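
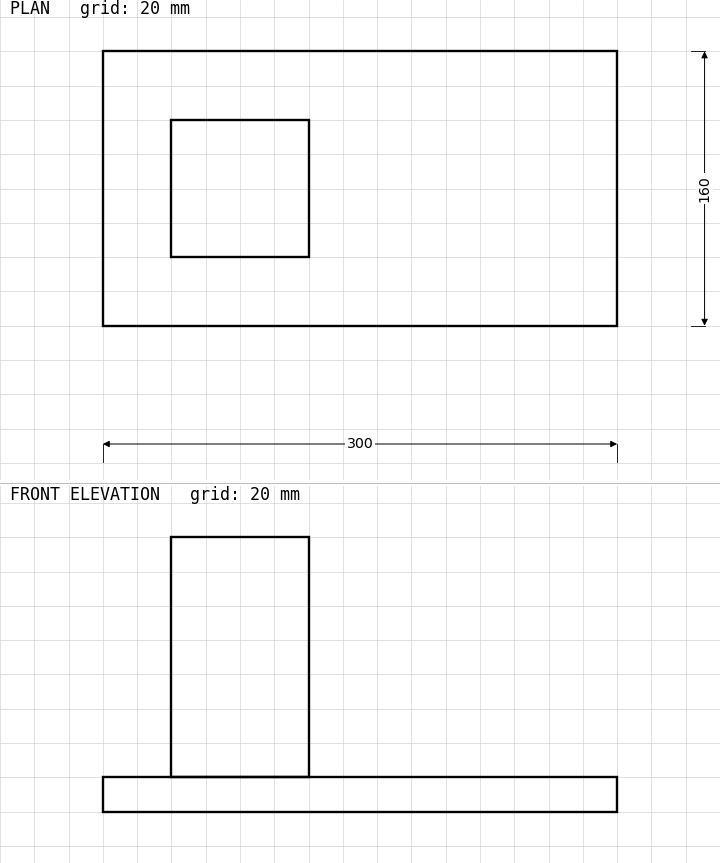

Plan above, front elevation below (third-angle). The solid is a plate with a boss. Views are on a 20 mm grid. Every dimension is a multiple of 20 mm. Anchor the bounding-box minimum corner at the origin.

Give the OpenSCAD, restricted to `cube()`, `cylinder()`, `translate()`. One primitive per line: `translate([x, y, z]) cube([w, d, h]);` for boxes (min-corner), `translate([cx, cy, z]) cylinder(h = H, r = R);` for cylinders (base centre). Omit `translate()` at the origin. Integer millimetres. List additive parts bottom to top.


cube([300, 160, 20]);
translate([40, 40, 20]) cube([80, 80, 140]);


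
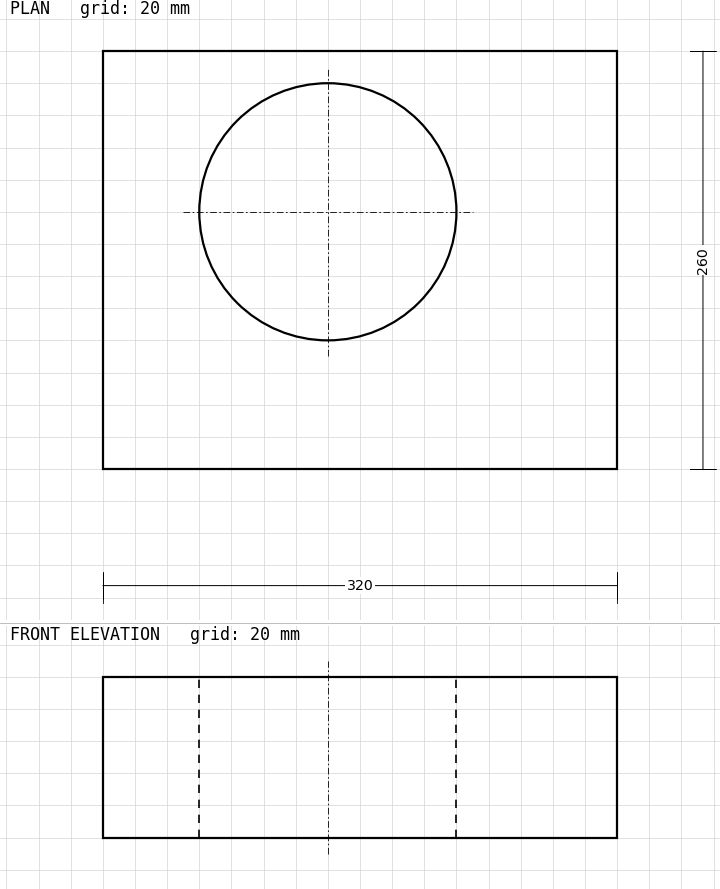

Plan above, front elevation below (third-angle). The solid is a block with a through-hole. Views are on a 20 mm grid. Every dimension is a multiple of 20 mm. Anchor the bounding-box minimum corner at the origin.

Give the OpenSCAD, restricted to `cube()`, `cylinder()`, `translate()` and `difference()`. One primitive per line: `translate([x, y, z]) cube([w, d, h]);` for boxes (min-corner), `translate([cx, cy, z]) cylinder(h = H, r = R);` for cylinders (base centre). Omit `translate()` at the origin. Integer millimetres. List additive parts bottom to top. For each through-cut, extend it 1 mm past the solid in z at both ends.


difference() {
  cube([320, 260, 100]);
  translate([140, 160, -1]) cylinder(h = 102, r = 80);
}


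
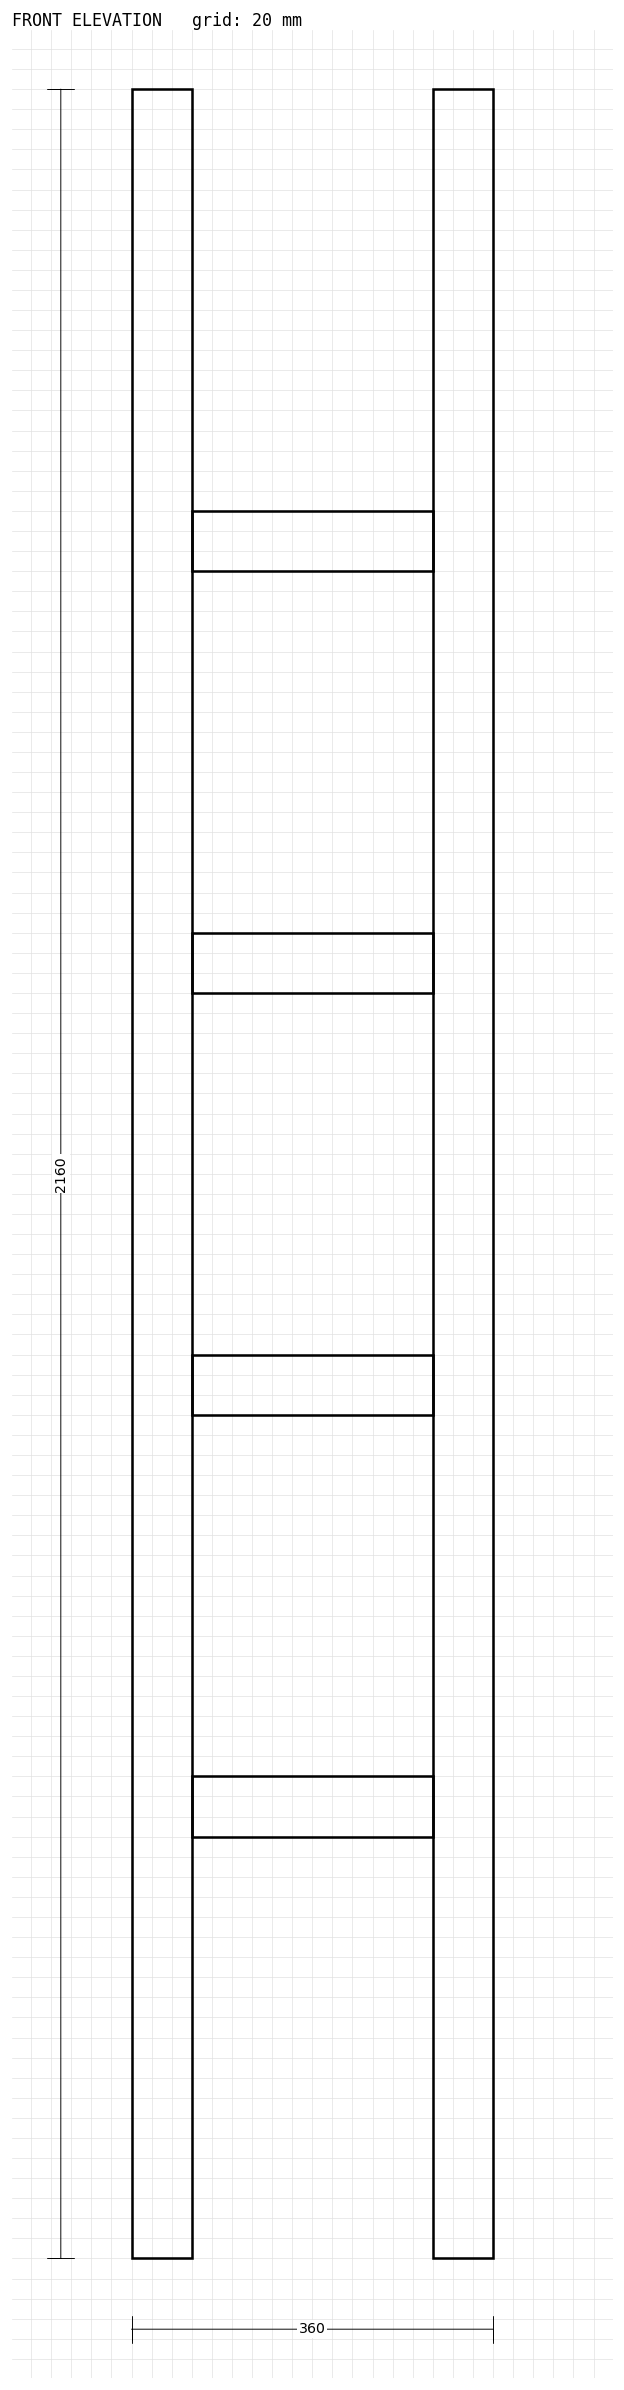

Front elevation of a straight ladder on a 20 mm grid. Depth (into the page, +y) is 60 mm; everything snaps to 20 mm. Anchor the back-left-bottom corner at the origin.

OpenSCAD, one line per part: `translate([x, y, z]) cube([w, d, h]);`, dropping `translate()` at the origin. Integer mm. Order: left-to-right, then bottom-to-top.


cube([60, 60, 2160]);
translate([60, 0, 420]) cube([240, 60, 60]);
translate([60, 0, 840]) cube([240, 60, 60]);
translate([60, 0, 1260]) cube([240, 60, 60]);
translate([60, 0, 1680]) cube([240, 60, 60]);
translate([300, 0, 0]) cube([60, 60, 2160]);


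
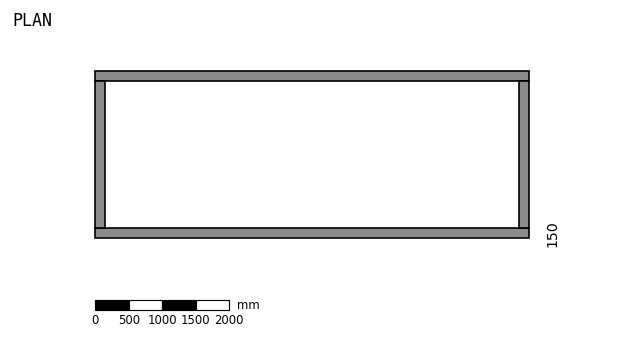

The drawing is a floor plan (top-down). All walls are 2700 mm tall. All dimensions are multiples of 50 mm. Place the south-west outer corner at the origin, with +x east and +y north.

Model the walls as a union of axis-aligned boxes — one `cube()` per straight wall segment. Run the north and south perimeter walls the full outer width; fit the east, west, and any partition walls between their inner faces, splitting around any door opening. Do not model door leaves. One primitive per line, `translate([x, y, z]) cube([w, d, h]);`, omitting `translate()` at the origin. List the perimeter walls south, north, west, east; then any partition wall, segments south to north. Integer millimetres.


cube([6500, 150, 2700]);
translate([0, 2350, 0]) cube([6500, 150, 2700]);
translate([0, 150, 0]) cube([150, 2200, 2700]);
translate([6350, 150, 0]) cube([150, 2200, 2700]);


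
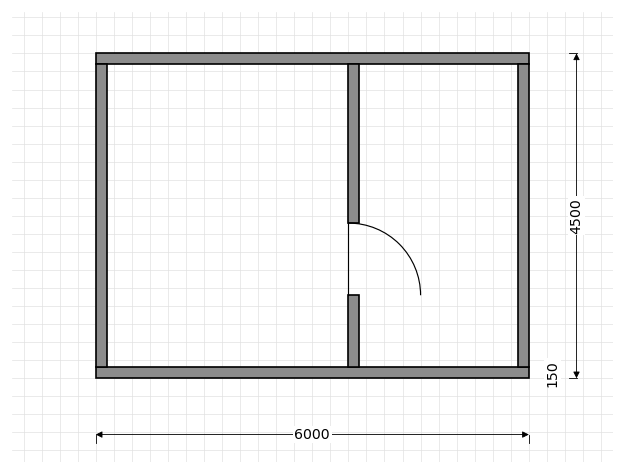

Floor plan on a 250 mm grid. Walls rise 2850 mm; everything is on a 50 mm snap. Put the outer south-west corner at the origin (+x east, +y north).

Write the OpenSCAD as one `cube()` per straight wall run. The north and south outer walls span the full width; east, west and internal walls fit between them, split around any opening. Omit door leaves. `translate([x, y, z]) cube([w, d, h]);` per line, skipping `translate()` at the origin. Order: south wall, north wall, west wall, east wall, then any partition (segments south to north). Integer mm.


cube([6000, 150, 2850]);
translate([0, 4350, 0]) cube([6000, 150, 2850]);
translate([0, 150, 0]) cube([150, 4200, 2850]);
translate([5850, 150, 0]) cube([150, 4200, 2850]);
translate([3500, 150, 0]) cube([150, 1000, 2850]);
translate([3500, 2150, 0]) cube([150, 2200, 2850]);


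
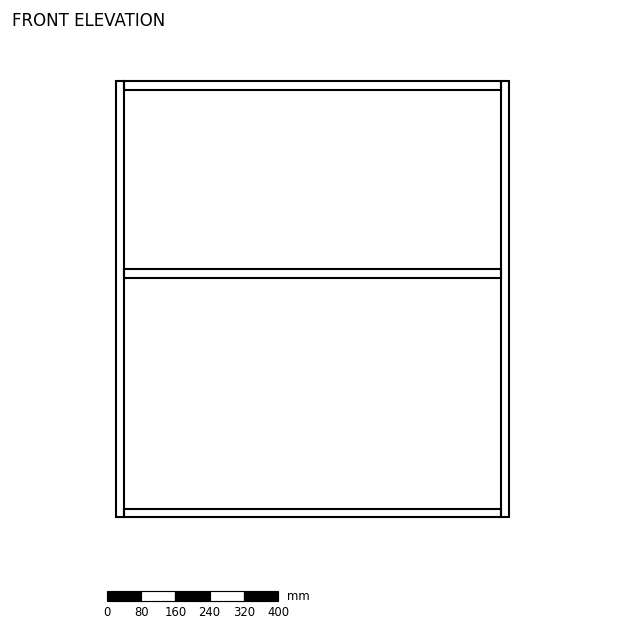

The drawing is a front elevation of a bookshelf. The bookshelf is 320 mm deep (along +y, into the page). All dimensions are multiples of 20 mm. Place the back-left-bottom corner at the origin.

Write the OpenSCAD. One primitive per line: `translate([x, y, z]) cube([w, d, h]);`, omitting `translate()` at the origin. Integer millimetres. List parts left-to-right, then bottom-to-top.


cube([20, 320, 1020]);
translate([20, 0, 0]) cube([880, 320, 20]);
translate([20, 0, 560]) cube([880, 320, 20]);
translate([20, 0, 1000]) cube([880, 320, 20]);
translate([900, 0, 0]) cube([20, 320, 1020]);


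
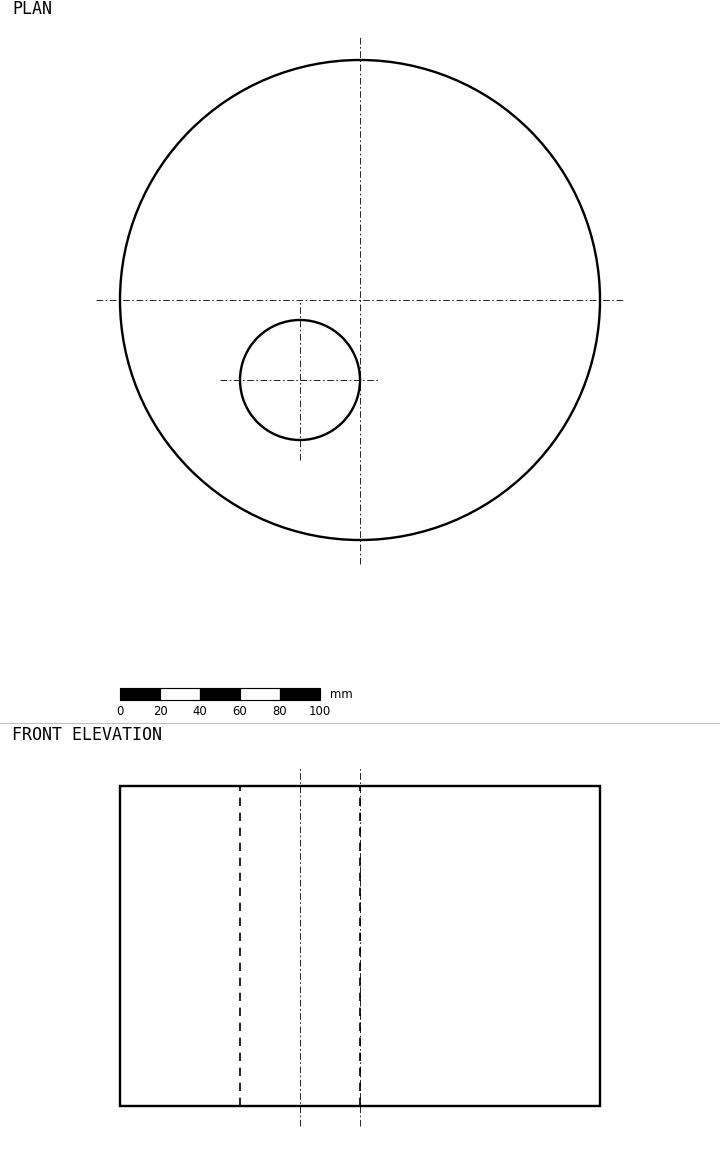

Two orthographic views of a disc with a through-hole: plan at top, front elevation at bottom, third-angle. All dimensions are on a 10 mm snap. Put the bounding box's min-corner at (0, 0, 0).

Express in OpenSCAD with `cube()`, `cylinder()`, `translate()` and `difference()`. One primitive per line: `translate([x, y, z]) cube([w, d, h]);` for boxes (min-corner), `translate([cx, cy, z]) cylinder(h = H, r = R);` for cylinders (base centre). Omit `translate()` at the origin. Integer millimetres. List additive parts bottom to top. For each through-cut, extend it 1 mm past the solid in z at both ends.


difference() {
  translate([120, 120, 0]) cylinder(h = 160, r = 120);
  translate([90, 80, -1]) cylinder(h = 162, r = 30);
}


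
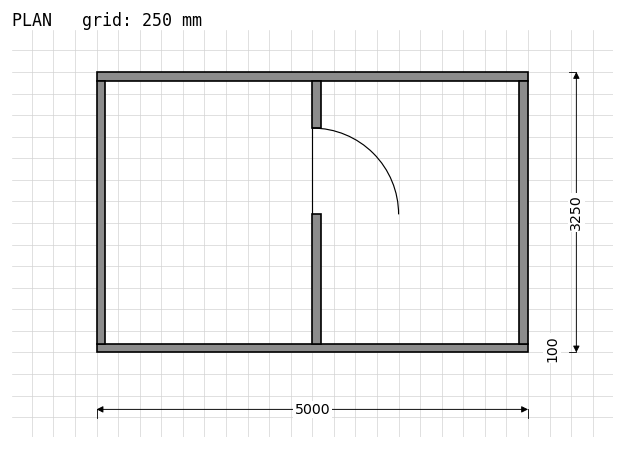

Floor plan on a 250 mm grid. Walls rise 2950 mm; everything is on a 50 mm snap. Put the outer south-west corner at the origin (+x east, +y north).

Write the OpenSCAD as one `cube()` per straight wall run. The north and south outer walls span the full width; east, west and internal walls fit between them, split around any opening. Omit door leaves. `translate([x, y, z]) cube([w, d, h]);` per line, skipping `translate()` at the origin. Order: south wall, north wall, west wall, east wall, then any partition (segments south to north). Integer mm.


cube([5000, 100, 2950]);
translate([0, 3150, 0]) cube([5000, 100, 2950]);
translate([0, 100, 0]) cube([100, 3050, 2950]);
translate([4900, 100, 0]) cube([100, 3050, 2950]);
translate([2500, 100, 0]) cube([100, 1500, 2950]);
translate([2500, 2600, 0]) cube([100, 550, 2950]);


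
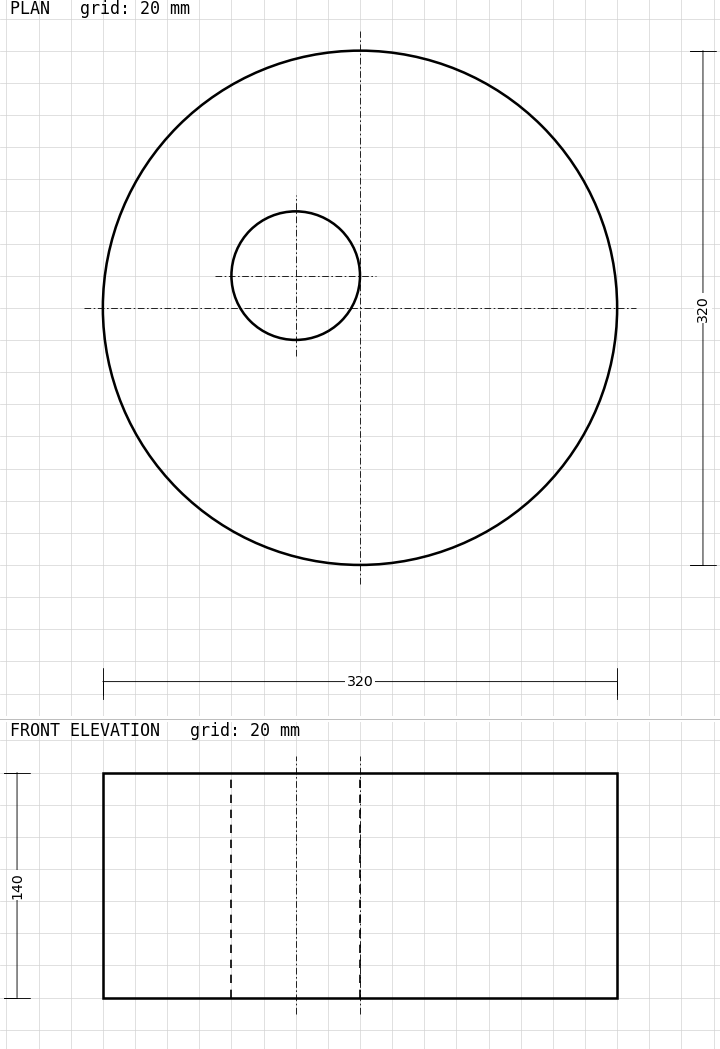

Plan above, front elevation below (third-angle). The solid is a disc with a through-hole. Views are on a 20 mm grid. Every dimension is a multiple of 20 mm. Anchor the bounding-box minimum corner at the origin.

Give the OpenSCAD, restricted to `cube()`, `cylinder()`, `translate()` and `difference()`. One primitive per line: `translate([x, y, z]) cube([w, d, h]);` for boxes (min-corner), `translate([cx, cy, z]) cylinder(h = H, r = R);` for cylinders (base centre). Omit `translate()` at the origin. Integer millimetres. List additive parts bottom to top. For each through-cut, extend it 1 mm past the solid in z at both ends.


difference() {
  translate([160, 160, 0]) cylinder(h = 140, r = 160);
  translate([120, 180, -1]) cylinder(h = 142, r = 40);
}


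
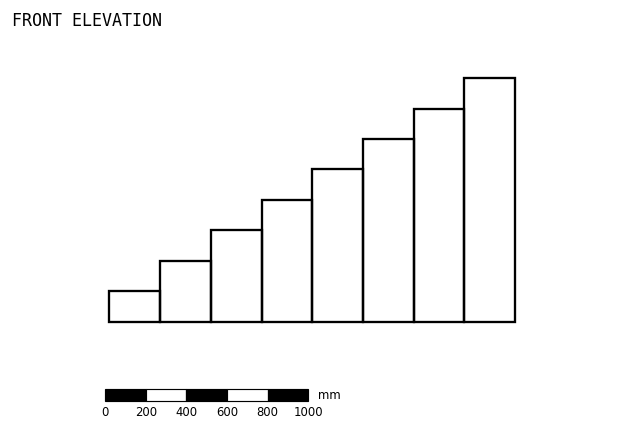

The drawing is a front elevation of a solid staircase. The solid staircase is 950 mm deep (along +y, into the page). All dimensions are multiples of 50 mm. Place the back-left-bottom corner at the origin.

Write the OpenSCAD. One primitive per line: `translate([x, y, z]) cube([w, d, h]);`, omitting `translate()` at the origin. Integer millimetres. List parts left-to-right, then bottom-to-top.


cube([250, 950, 150]);
translate([250, 0, 0]) cube([250, 950, 300]);
translate([500, 0, 0]) cube([250, 950, 450]);
translate([750, 0, 0]) cube([250, 950, 600]);
translate([1000, 0, 0]) cube([250, 950, 750]);
translate([1250, 0, 0]) cube([250, 950, 900]);
translate([1500, 0, 0]) cube([250, 950, 1050]);
translate([1750, 0, 0]) cube([250, 950, 1200]);


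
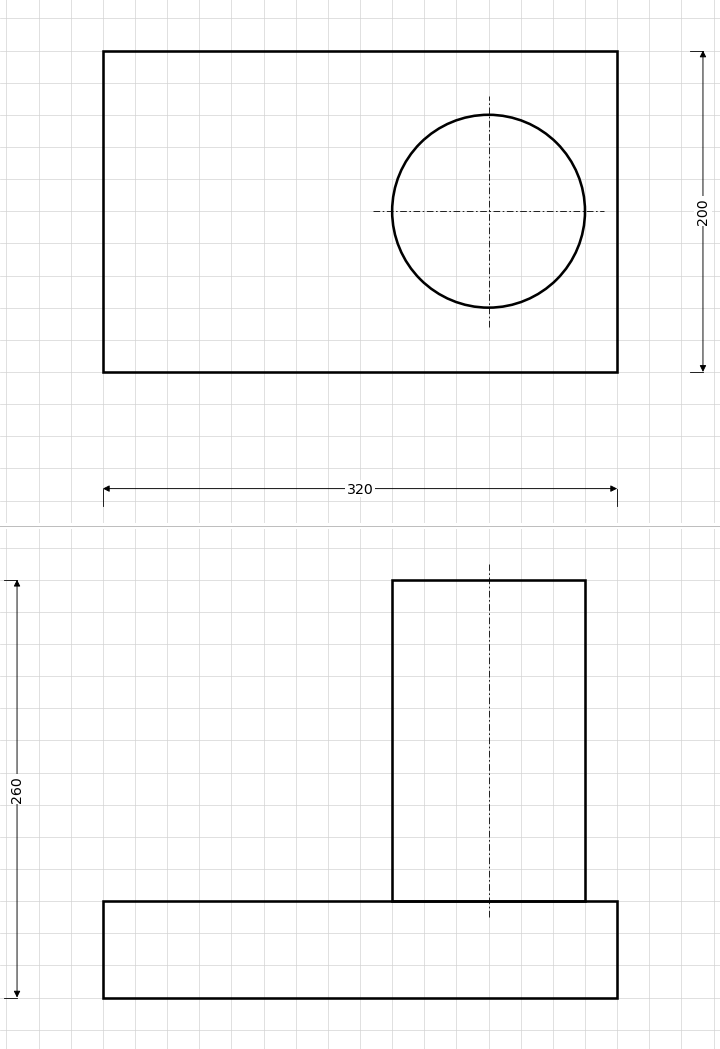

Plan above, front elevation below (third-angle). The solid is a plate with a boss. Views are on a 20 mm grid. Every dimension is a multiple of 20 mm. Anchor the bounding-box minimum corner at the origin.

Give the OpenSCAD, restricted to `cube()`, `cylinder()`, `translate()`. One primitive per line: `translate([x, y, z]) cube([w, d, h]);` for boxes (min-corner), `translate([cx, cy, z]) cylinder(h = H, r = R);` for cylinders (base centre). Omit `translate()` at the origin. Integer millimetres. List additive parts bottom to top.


cube([320, 200, 60]);
translate([240, 100, 60]) cylinder(h = 200, r = 60);


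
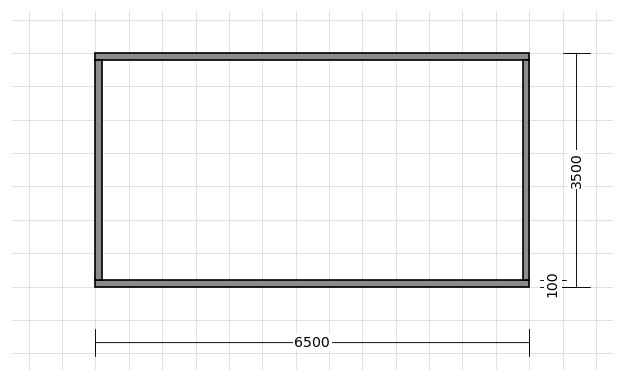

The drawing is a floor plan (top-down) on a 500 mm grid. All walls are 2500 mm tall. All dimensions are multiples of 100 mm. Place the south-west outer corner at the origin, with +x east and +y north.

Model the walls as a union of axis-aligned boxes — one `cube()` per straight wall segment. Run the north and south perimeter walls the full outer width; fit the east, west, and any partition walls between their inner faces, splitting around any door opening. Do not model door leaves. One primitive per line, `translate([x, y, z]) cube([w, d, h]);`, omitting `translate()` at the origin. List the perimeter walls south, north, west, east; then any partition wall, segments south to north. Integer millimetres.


cube([6500, 100, 2500]);
translate([0, 3400, 0]) cube([6500, 100, 2500]);
translate([0, 100, 0]) cube([100, 3300, 2500]);
translate([6400, 100, 0]) cube([100, 3300, 2500]);


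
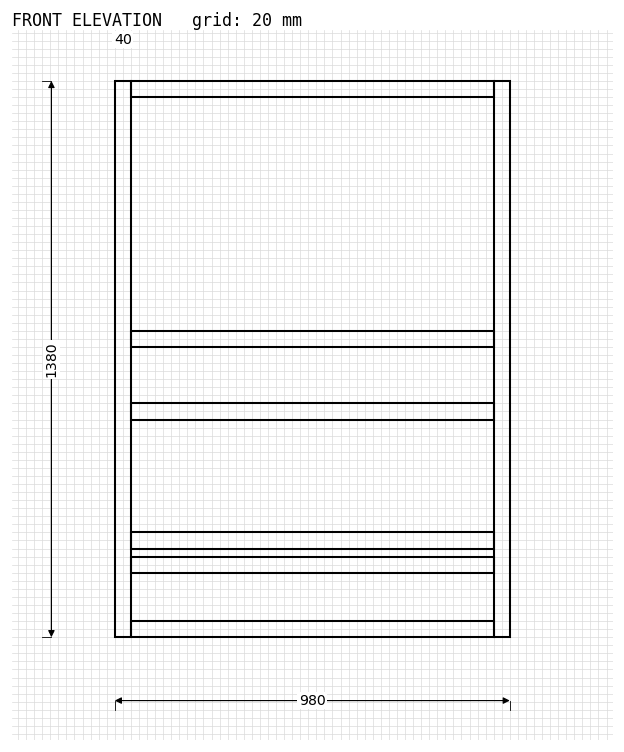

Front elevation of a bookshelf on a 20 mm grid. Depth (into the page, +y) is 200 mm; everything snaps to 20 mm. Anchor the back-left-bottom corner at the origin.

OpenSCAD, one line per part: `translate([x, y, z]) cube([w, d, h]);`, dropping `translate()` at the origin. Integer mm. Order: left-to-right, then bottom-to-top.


cube([40, 200, 1380]);
translate([40, 0, 0]) cube([900, 200, 40]);
translate([40, 0, 160]) cube([900, 200, 40]);
translate([40, 0, 220]) cube([900, 200, 40]);
translate([40, 0, 540]) cube([900, 200, 40]);
translate([40, 0, 720]) cube([900, 200, 40]);
translate([40, 0, 1340]) cube([900, 200, 40]);
translate([940, 0, 0]) cube([40, 200, 1380]);


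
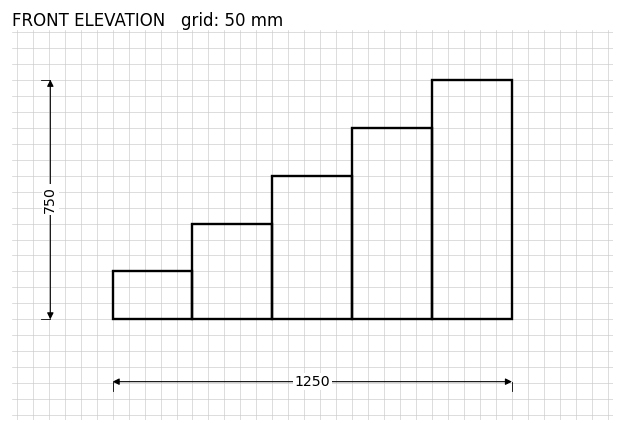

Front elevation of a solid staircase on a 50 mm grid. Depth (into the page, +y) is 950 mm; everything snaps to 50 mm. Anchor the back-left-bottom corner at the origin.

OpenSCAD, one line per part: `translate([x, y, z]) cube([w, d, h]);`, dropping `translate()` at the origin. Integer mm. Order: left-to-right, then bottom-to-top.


cube([250, 950, 150]);
translate([250, 0, 0]) cube([250, 950, 300]);
translate([500, 0, 0]) cube([250, 950, 450]);
translate([750, 0, 0]) cube([250, 950, 600]);
translate([1000, 0, 0]) cube([250, 950, 750]);


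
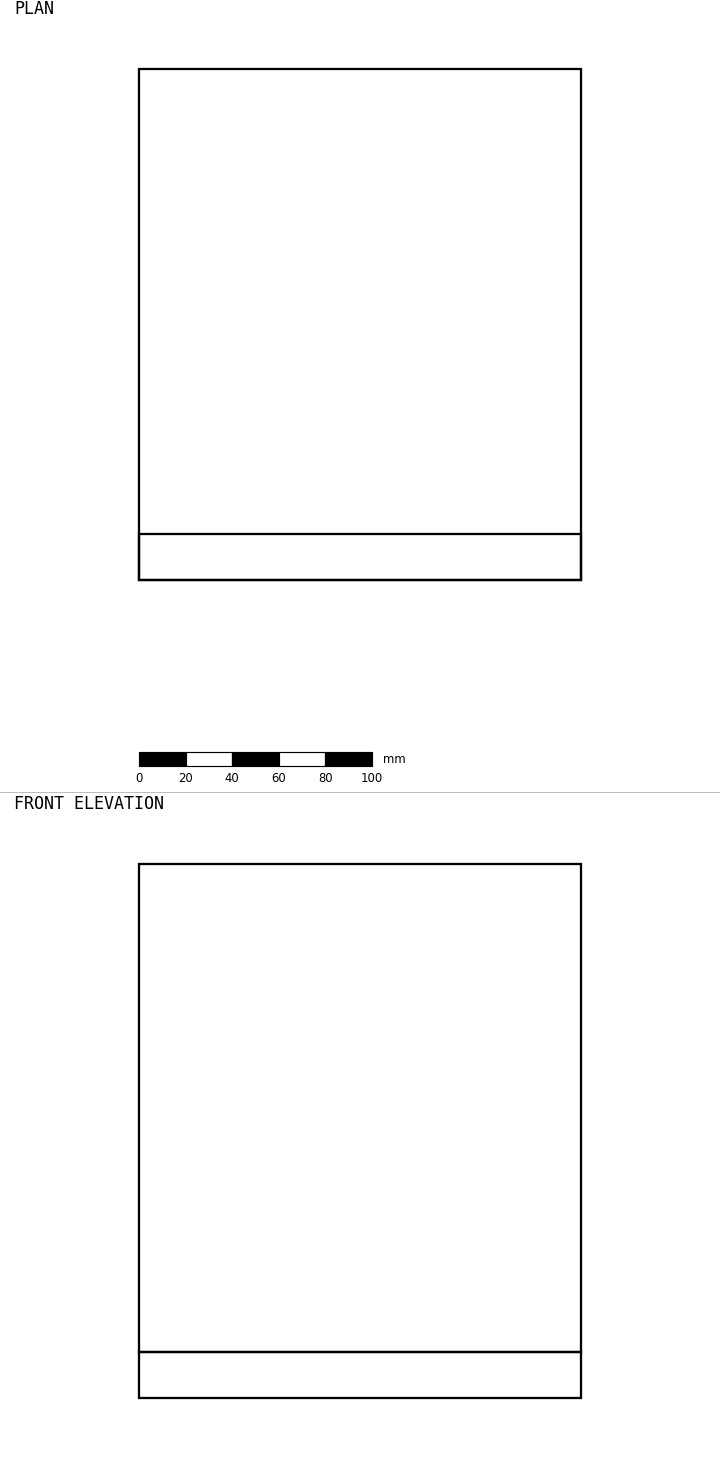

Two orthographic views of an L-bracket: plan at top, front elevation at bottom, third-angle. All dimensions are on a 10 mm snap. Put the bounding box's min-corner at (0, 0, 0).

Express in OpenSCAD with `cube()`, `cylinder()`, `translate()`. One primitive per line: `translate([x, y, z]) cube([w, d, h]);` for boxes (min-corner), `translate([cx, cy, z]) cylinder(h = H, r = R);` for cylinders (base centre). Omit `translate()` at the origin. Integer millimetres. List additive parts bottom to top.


cube([190, 220, 20]);
translate([0, 0, 20]) cube([190, 20, 210]);


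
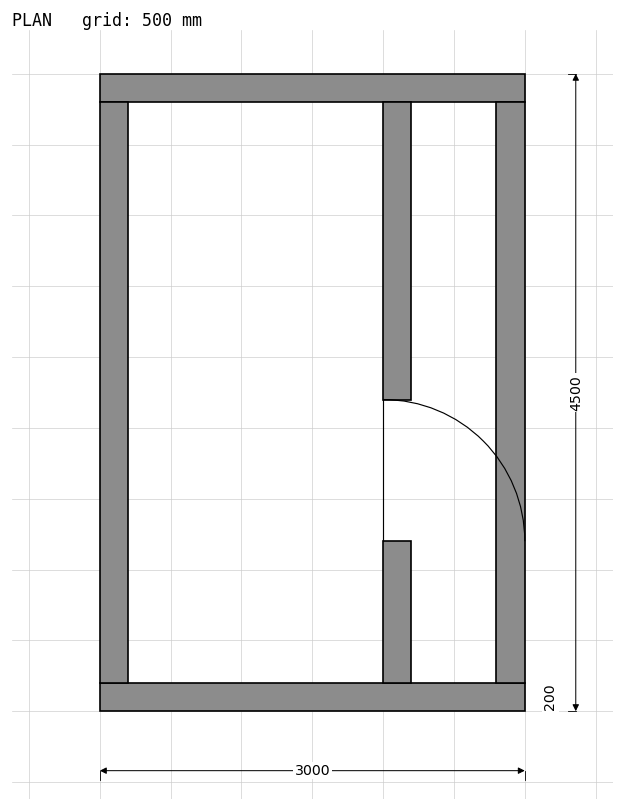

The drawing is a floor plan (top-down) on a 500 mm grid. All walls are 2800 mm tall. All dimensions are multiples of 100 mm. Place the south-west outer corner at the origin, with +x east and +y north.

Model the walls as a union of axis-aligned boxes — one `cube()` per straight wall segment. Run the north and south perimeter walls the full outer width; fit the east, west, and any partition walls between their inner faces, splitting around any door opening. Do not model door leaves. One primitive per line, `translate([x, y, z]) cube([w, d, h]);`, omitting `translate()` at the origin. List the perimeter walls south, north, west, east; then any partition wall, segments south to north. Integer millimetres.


cube([3000, 200, 2800]);
translate([0, 4300, 0]) cube([3000, 200, 2800]);
translate([0, 200, 0]) cube([200, 4100, 2800]);
translate([2800, 200, 0]) cube([200, 4100, 2800]);
translate([2000, 200, 0]) cube([200, 1000, 2800]);
translate([2000, 2200, 0]) cube([200, 2100, 2800]);


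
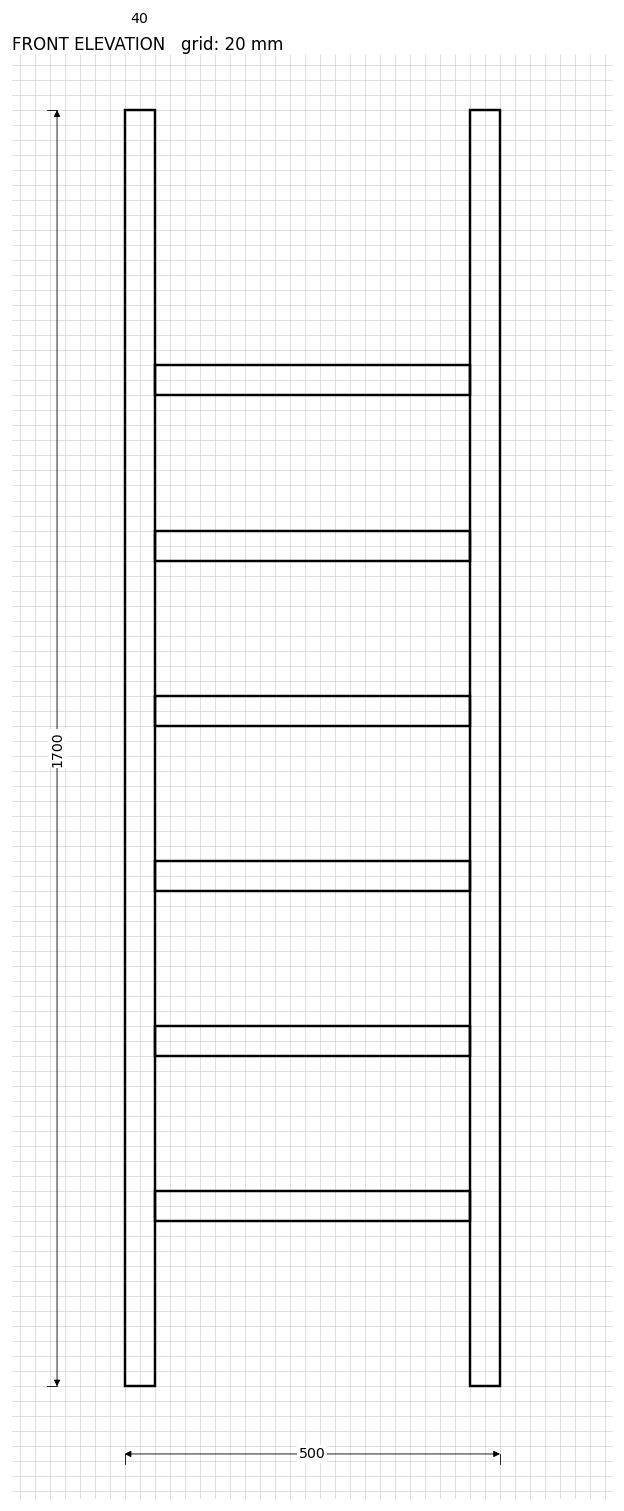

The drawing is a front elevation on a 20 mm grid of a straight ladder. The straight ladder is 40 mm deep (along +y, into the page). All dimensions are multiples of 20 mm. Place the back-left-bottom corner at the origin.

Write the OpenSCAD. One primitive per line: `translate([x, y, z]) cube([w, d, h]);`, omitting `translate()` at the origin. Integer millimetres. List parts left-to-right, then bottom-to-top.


cube([40, 40, 1700]);
translate([40, 0, 220]) cube([420, 40, 40]);
translate([40, 0, 440]) cube([420, 40, 40]);
translate([40, 0, 660]) cube([420, 40, 40]);
translate([40, 0, 880]) cube([420, 40, 40]);
translate([40, 0, 1100]) cube([420, 40, 40]);
translate([40, 0, 1320]) cube([420, 40, 40]);
translate([460, 0, 0]) cube([40, 40, 1700]);


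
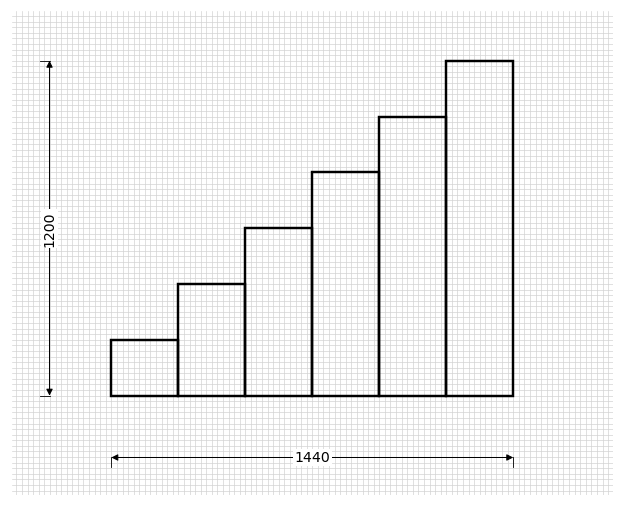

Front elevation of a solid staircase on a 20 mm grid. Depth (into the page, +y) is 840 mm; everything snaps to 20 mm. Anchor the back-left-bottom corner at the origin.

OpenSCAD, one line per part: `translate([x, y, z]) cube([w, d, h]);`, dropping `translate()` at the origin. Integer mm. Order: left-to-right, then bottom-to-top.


cube([240, 840, 200]);
translate([240, 0, 0]) cube([240, 840, 400]);
translate([480, 0, 0]) cube([240, 840, 600]);
translate([720, 0, 0]) cube([240, 840, 800]);
translate([960, 0, 0]) cube([240, 840, 1000]);
translate([1200, 0, 0]) cube([240, 840, 1200]);


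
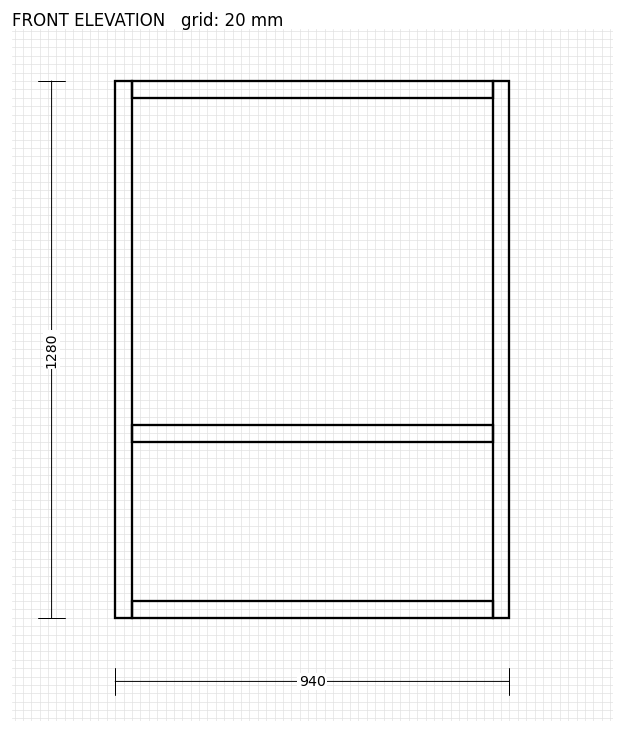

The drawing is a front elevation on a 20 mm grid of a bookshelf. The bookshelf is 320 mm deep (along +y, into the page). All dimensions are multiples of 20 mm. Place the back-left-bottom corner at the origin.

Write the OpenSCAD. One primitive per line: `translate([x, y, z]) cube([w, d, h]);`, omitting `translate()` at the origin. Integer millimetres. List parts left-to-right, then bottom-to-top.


cube([40, 320, 1280]);
translate([40, 0, 0]) cube([860, 320, 40]);
translate([40, 0, 420]) cube([860, 320, 40]);
translate([40, 0, 1240]) cube([860, 320, 40]);
translate([900, 0, 0]) cube([40, 320, 1280]);


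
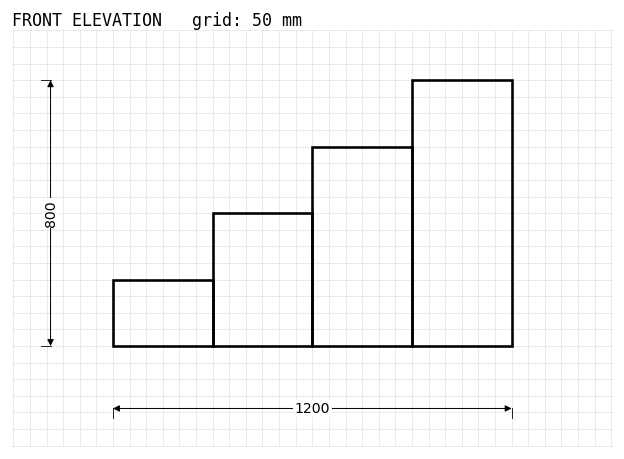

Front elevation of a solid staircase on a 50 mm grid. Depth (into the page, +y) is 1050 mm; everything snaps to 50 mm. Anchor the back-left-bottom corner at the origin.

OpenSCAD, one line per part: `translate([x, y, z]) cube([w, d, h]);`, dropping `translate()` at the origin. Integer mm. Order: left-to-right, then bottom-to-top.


cube([300, 1050, 200]);
translate([300, 0, 0]) cube([300, 1050, 400]);
translate([600, 0, 0]) cube([300, 1050, 600]);
translate([900, 0, 0]) cube([300, 1050, 800]);


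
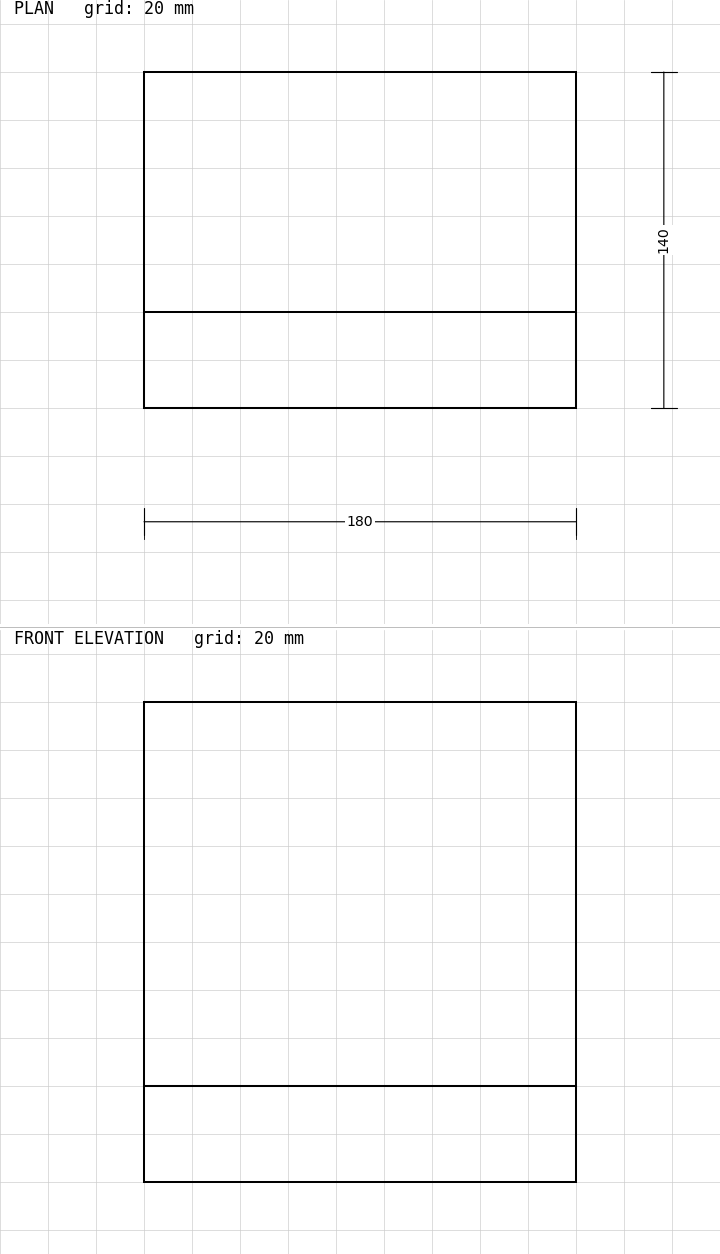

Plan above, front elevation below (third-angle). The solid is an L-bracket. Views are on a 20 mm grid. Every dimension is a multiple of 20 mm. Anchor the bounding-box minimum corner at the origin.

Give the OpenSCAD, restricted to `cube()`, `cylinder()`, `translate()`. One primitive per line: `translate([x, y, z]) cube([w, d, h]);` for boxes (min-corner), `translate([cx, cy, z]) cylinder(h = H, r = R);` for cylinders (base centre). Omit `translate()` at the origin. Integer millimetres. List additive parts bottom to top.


cube([180, 140, 40]);
translate([0, 0, 40]) cube([180, 40, 160]);


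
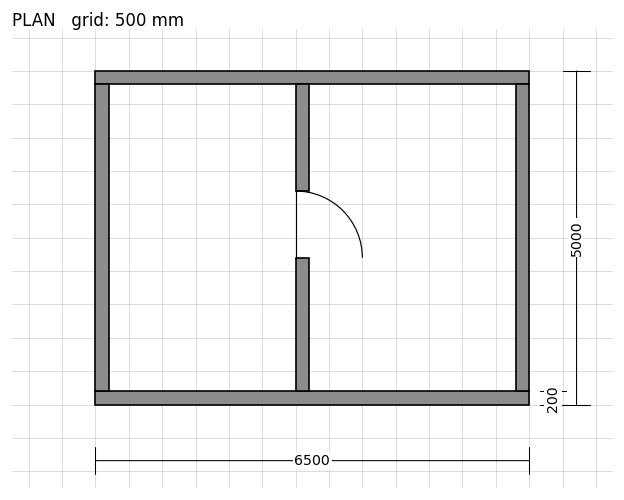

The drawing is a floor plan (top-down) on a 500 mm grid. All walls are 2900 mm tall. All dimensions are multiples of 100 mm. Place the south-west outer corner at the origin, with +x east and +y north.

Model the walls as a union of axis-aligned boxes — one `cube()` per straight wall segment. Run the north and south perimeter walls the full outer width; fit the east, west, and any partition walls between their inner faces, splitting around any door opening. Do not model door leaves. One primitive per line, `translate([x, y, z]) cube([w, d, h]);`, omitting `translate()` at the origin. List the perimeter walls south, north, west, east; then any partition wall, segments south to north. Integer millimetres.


cube([6500, 200, 2900]);
translate([0, 4800, 0]) cube([6500, 200, 2900]);
translate([0, 200, 0]) cube([200, 4600, 2900]);
translate([6300, 200, 0]) cube([200, 4600, 2900]);
translate([3000, 200, 0]) cube([200, 2000, 2900]);
translate([3000, 3200, 0]) cube([200, 1600, 2900]);


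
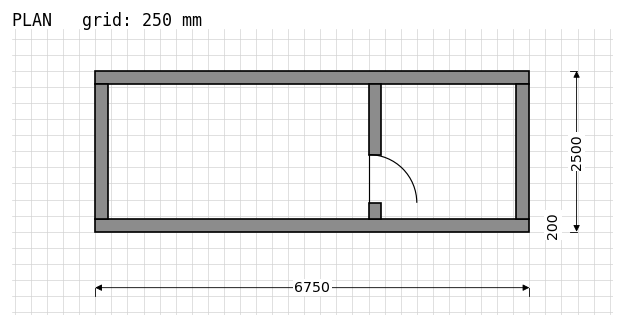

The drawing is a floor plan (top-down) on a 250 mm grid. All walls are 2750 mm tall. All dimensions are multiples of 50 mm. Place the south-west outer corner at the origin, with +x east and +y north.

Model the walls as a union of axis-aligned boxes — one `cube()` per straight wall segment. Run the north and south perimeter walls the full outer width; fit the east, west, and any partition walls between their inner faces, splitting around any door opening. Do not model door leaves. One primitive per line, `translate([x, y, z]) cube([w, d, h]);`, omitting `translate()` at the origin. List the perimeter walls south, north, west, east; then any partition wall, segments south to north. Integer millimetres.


cube([6750, 200, 2750]);
translate([0, 2300, 0]) cube([6750, 200, 2750]);
translate([0, 200, 0]) cube([200, 2100, 2750]);
translate([6550, 200, 0]) cube([200, 2100, 2750]);
translate([4250, 200, 0]) cube([200, 250, 2750]);
translate([4250, 1200, 0]) cube([200, 1100, 2750]);


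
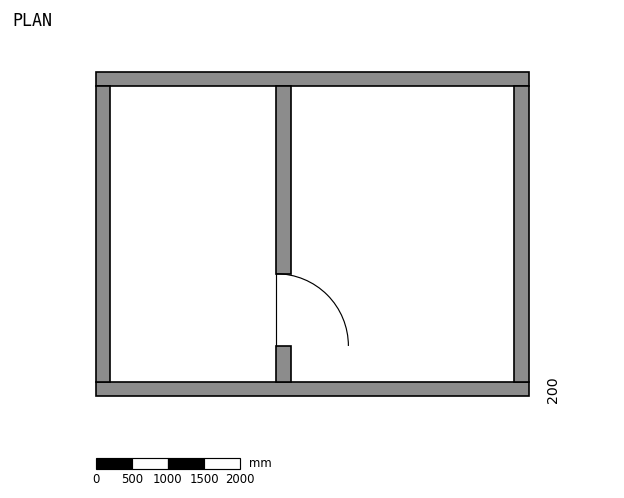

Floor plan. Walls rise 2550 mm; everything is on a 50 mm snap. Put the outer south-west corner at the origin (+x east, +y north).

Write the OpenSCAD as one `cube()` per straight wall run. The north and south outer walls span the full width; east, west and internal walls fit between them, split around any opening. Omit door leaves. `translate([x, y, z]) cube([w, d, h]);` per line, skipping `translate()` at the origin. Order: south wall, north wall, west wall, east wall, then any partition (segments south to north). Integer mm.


cube([6000, 200, 2550]);
translate([0, 4300, 0]) cube([6000, 200, 2550]);
translate([0, 200, 0]) cube([200, 4100, 2550]);
translate([5800, 200, 0]) cube([200, 4100, 2550]);
translate([2500, 200, 0]) cube([200, 500, 2550]);
translate([2500, 1700, 0]) cube([200, 2600, 2550]);


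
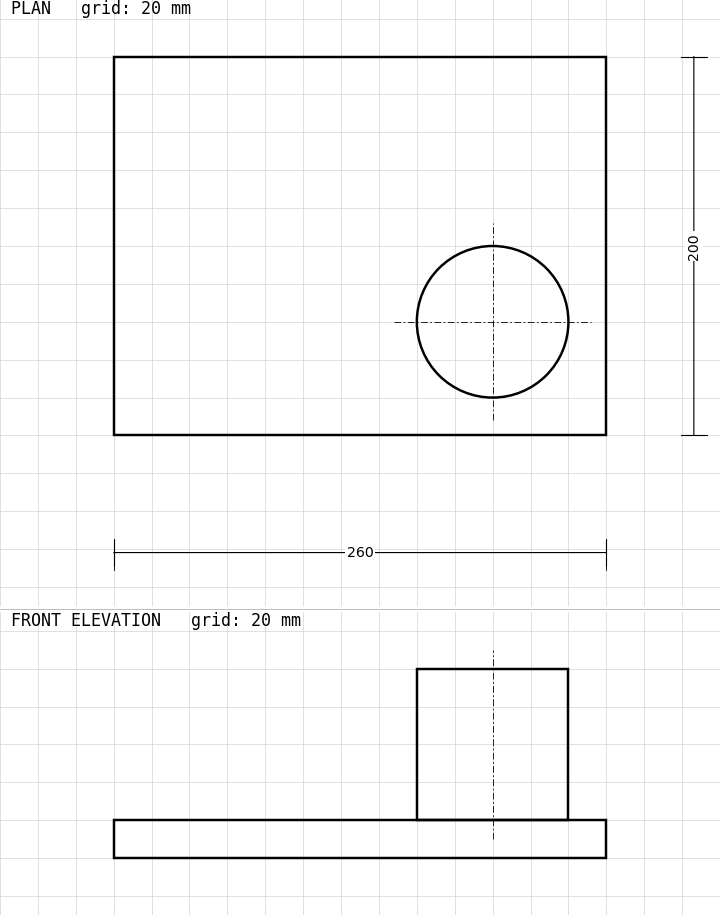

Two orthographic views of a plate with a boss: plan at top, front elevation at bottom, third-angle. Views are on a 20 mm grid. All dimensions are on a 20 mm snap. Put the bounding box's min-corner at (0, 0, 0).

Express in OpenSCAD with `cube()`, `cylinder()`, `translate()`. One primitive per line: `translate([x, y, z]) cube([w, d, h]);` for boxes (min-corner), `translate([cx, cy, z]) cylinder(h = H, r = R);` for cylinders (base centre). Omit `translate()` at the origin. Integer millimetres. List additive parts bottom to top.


cube([260, 200, 20]);
translate([200, 60, 20]) cylinder(h = 80, r = 40);


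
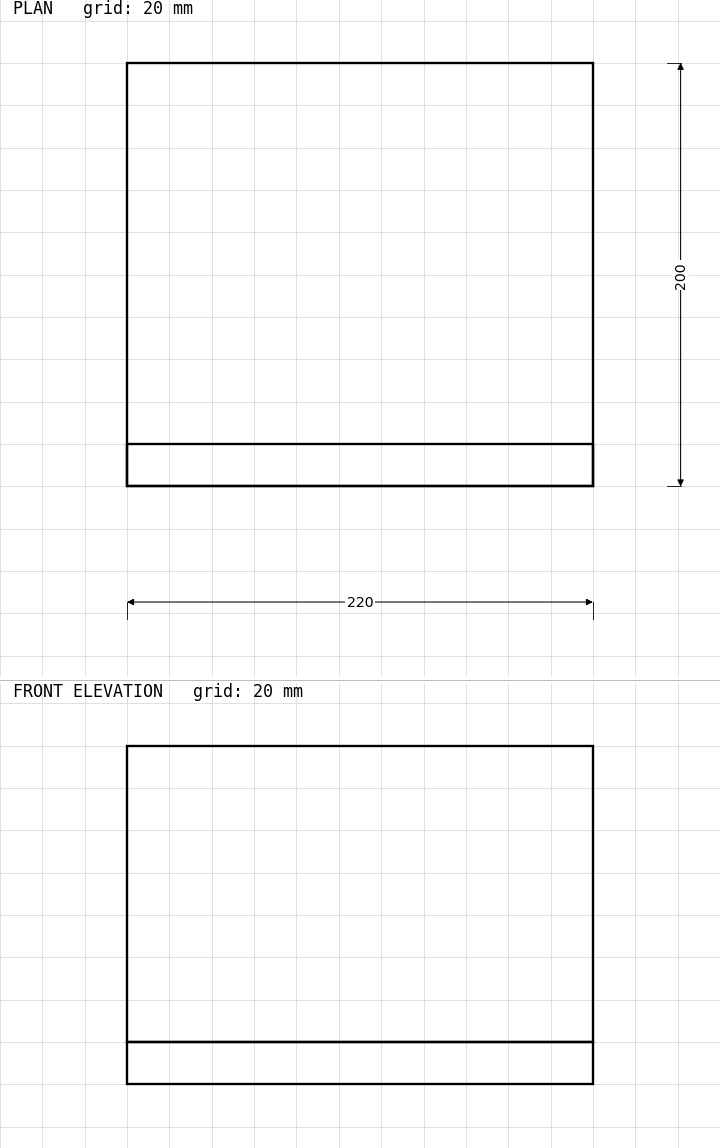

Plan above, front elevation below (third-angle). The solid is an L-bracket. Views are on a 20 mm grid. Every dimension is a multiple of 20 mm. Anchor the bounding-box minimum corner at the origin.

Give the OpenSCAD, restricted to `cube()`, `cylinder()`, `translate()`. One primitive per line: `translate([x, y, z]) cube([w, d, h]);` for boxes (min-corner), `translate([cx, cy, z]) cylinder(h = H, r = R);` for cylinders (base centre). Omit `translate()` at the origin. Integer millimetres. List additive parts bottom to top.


cube([220, 200, 20]);
translate([0, 0, 20]) cube([220, 20, 140]);


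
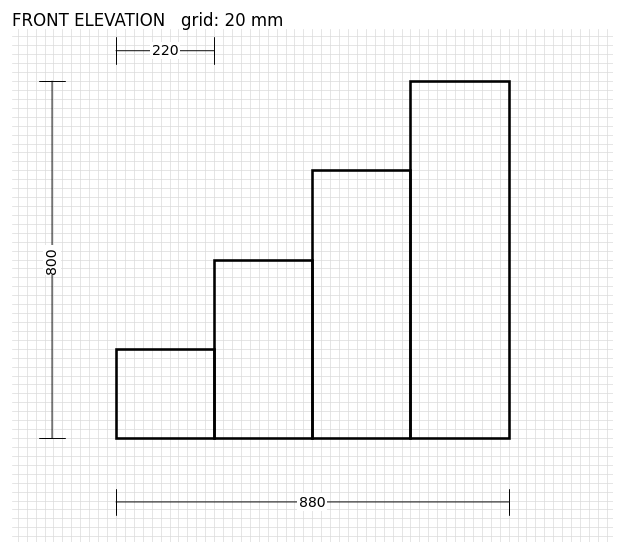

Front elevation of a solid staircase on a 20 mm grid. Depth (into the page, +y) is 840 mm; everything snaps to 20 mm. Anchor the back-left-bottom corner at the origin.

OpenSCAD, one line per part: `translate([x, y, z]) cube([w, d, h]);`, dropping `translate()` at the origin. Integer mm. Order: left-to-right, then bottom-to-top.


cube([220, 840, 200]);
translate([220, 0, 0]) cube([220, 840, 400]);
translate([440, 0, 0]) cube([220, 840, 600]);
translate([660, 0, 0]) cube([220, 840, 800]);


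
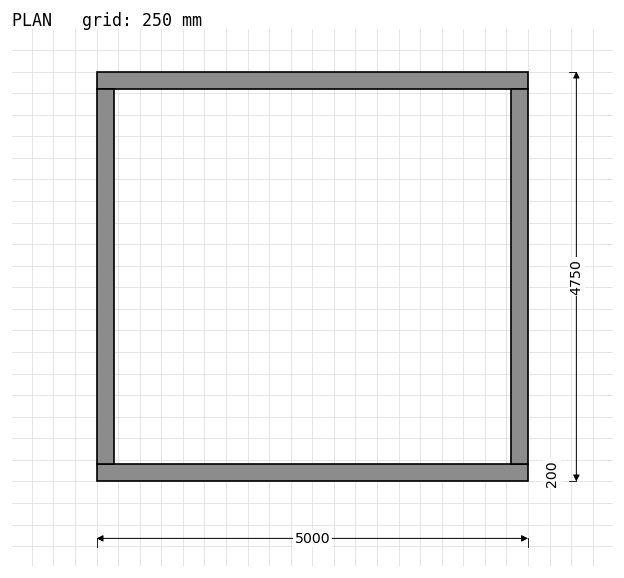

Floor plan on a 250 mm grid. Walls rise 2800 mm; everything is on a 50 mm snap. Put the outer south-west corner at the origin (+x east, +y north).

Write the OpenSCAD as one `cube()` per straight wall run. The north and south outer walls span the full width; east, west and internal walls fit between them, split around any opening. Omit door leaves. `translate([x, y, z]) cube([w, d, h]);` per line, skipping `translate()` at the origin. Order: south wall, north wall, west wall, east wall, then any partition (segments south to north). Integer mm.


cube([5000, 200, 2800]);
translate([0, 4550, 0]) cube([5000, 200, 2800]);
translate([0, 200, 0]) cube([200, 4350, 2800]);
translate([4800, 200, 0]) cube([200, 4350, 2800]);


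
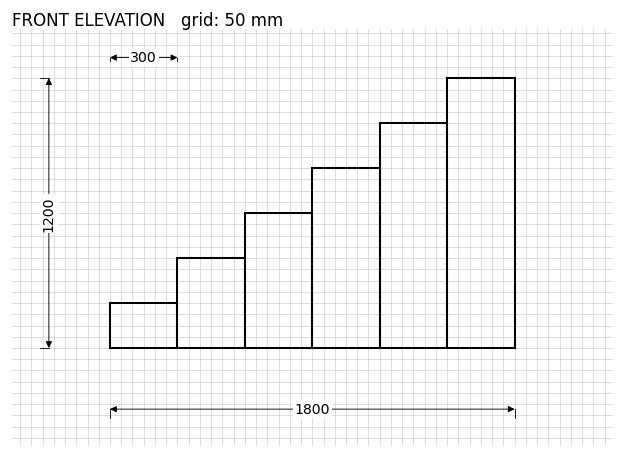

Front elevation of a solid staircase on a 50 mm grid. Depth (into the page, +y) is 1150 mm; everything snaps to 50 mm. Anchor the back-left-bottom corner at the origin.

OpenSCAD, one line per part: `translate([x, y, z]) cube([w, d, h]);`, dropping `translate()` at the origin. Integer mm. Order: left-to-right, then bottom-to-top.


cube([300, 1150, 200]);
translate([300, 0, 0]) cube([300, 1150, 400]);
translate([600, 0, 0]) cube([300, 1150, 600]);
translate([900, 0, 0]) cube([300, 1150, 800]);
translate([1200, 0, 0]) cube([300, 1150, 1000]);
translate([1500, 0, 0]) cube([300, 1150, 1200]);


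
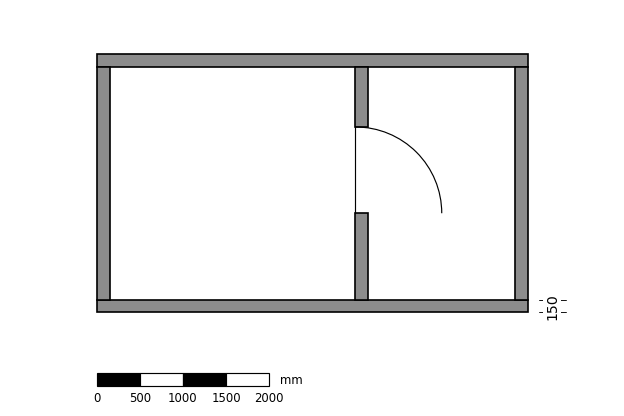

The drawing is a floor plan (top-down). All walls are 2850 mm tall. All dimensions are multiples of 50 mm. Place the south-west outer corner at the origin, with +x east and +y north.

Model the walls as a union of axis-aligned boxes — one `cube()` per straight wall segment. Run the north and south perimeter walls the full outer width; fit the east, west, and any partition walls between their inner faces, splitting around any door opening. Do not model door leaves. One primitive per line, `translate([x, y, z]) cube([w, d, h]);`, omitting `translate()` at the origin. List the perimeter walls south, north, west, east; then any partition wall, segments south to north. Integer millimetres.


cube([5000, 150, 2850]);
translate([0, 2850, 0]) cube([5000, 150, 2850]);
translate([0, 150, 0]) cube([150, 2700, 2850]);
translate([4850, 150, 0]) cube([150, 2700, 2850]);
translate([3000, 150, 0]) cube([150, 1000, 2850]);
translate([3000, 2150, 0]) cube([150, 700, 2850]);


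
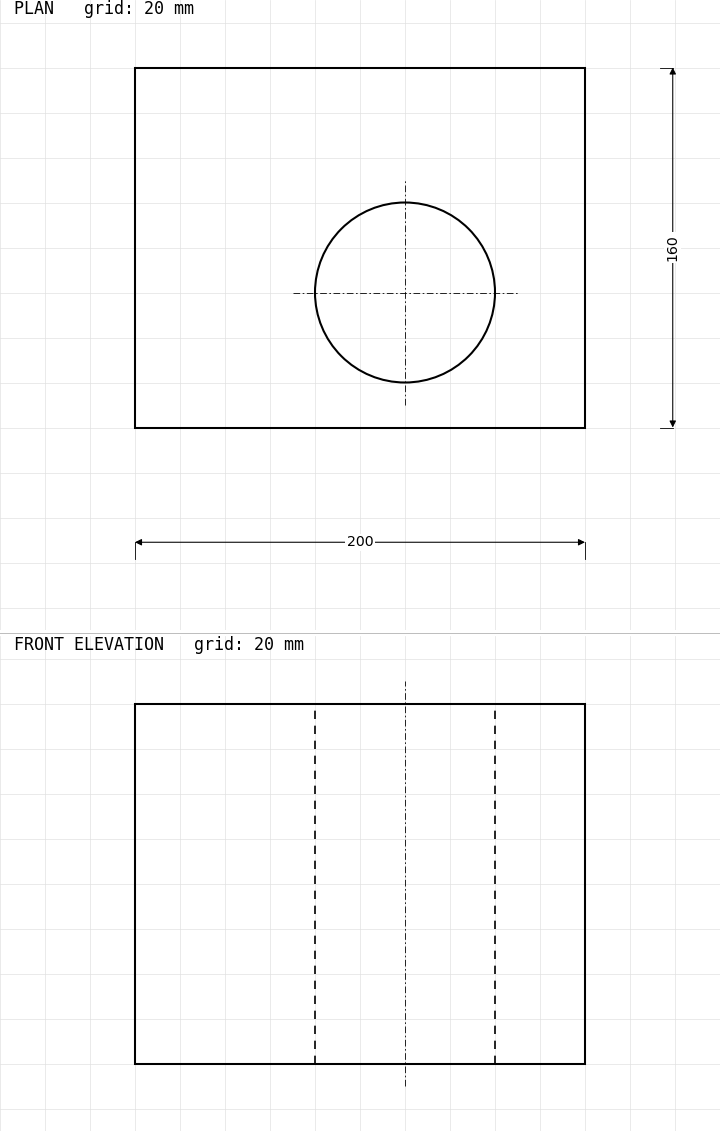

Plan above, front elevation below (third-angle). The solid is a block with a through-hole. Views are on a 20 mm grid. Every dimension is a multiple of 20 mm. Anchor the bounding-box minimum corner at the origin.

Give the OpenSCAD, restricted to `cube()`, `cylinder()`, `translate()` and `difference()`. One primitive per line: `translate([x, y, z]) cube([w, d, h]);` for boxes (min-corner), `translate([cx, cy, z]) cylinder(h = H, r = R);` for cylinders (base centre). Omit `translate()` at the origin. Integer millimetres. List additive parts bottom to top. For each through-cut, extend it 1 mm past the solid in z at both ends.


difference() {
  cube([200, 160, 160]);
  translate([120, 60, -1]) cylinder(h = 162, r = 40);
}


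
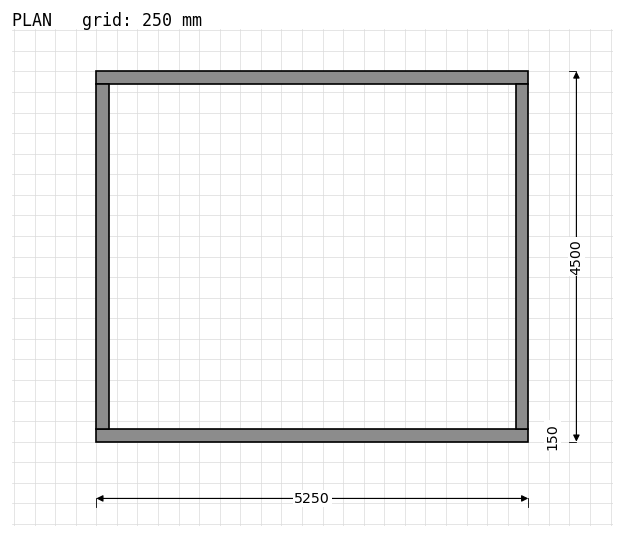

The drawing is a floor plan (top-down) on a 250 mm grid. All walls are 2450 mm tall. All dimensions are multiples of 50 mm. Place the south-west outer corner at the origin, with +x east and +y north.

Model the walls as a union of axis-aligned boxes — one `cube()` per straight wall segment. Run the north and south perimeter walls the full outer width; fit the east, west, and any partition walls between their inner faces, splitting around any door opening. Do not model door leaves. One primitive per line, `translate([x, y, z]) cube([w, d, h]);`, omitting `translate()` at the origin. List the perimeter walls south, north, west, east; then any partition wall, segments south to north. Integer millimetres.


cube([5250, 150, 2450]);
translate([0, 4350, 0]) cube([5250, 150, 2450]);
translate([0, 150, 0]) cube([150, 4200, 2450]);
translate([5100, 150, 0]) cube([150, 4200, 2450]);


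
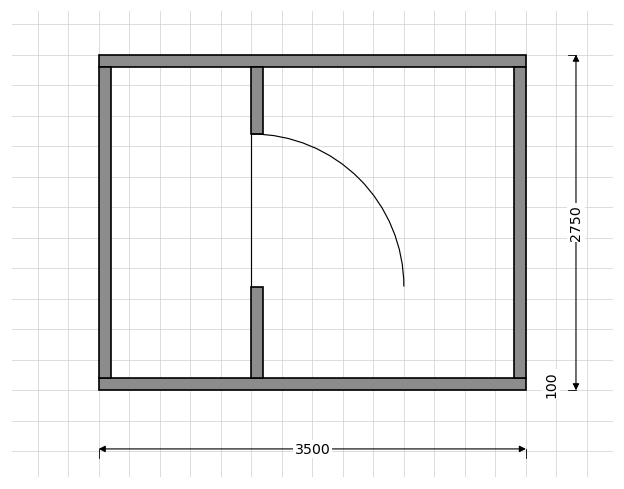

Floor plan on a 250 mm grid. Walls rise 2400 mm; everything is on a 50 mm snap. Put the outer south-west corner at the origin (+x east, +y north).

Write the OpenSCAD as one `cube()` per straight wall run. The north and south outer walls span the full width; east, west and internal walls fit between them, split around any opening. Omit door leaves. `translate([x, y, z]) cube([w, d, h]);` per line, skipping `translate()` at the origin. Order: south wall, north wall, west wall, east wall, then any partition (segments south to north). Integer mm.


cube([3500, 100, 2400]);
translate([0, 2650, 0]) cube([3500, 100, 2400]);
translate([0, 100, 0]) cube([100, 2550, 2400]);
translate([3400, 100, 0]) cube([100, 2550, 2400]);
translate([1250, 100, 0]) cube([100, 750, 2400]);
translate([1250, 2100, 0]) cube([100, 550, 2400]);


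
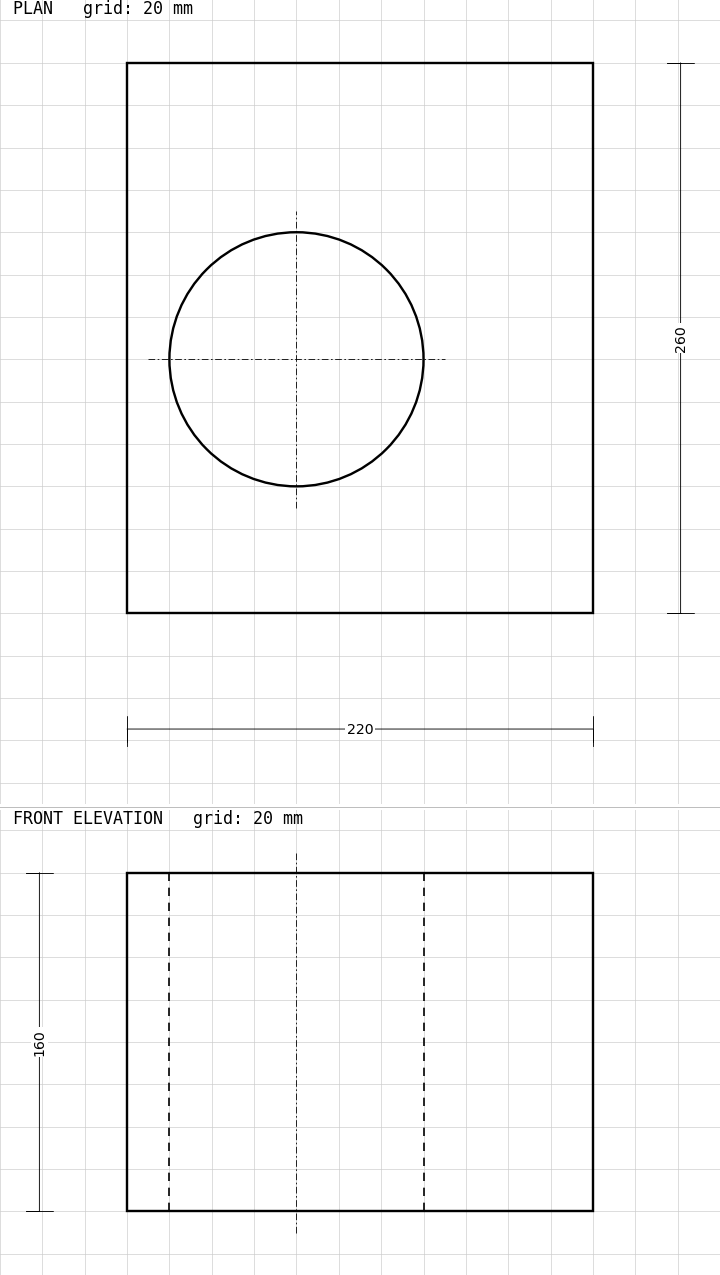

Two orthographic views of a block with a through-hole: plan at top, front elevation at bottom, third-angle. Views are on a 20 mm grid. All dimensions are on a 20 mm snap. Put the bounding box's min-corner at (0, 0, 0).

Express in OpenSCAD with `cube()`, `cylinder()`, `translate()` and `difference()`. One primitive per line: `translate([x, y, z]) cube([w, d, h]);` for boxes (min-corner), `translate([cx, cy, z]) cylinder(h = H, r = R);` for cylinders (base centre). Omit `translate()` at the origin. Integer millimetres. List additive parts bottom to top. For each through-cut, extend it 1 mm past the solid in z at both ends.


difference() {
  cube([220, 260, 160]);
  translate([80, 120, -1]) cylinder(h = 162, r = 60);
}


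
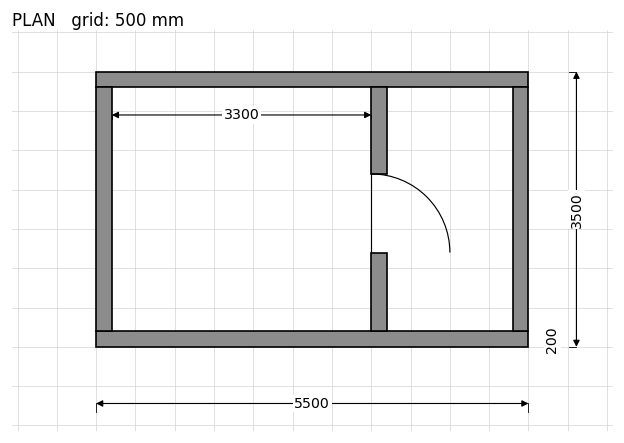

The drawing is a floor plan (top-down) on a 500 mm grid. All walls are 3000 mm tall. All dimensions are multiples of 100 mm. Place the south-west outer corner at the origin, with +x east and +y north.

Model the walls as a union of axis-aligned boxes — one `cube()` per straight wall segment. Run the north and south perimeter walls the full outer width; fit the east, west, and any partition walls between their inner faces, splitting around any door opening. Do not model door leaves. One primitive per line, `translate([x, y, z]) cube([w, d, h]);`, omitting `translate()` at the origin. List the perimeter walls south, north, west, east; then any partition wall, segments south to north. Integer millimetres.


cube([5500, 200, 3000]);
translate([0, 3300, 0]) cube([5500, 200, 3000]);
translate([0, 200, 0]) cube([200, 3100, 3000]);
translate([5300, 200, 0]) cube([200, 3100, 3000]);
translate([3500, 200, 0]) cube([200, 1000, 3000]);
translate([3500, 2200, 0]) cube([200, 1100, 3000]);


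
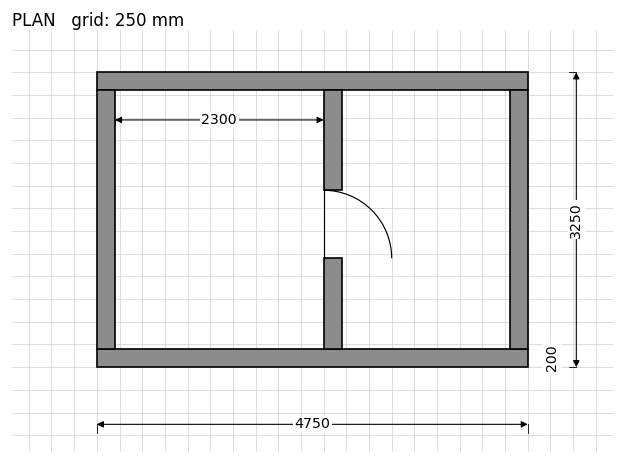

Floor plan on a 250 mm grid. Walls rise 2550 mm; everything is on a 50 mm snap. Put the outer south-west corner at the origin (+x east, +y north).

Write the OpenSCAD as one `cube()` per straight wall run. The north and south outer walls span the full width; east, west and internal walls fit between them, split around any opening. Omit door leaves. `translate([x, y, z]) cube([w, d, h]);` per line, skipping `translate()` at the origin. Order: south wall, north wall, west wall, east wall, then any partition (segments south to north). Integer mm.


cube([4750, 200, 2550]);
translate([0, 3050, 0]) cube([4750, 200, 2550]);
translate([0, 200, 0]) cube([200, 2850, 2550]);
translate([4550, 200, 0]) cube([200, 2850, 2550]);
translate([2500, 200, 0]) cube([200, 1000, 2550]);
translate([2500, 1950, 0]) cube([200, 1100, 2550]);


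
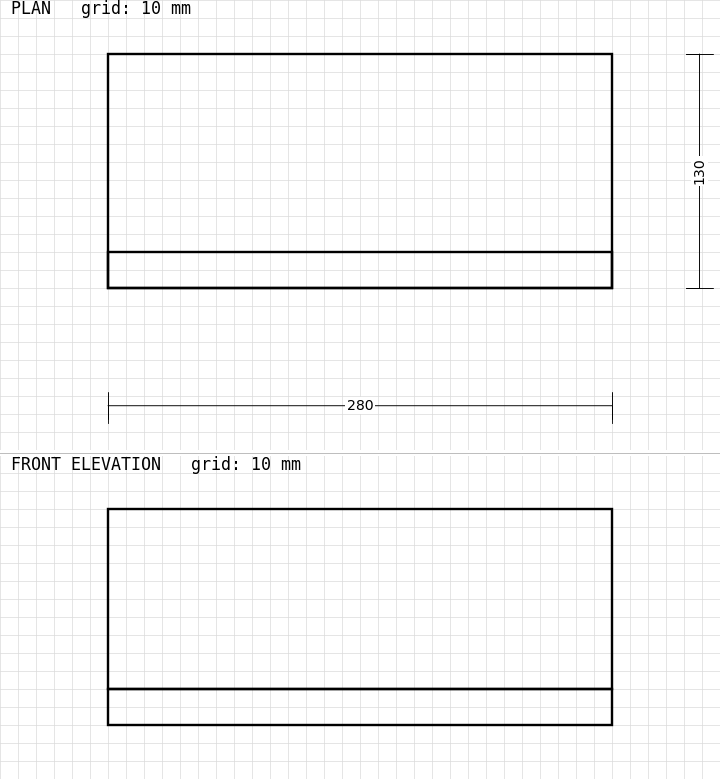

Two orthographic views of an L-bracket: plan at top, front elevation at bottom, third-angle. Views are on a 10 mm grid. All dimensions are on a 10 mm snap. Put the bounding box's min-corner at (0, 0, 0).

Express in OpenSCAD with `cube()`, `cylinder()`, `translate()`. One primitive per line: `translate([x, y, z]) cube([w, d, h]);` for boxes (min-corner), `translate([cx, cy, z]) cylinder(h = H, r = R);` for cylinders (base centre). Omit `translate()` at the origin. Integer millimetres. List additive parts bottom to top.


cube([280, 130, 20]);
translate([0, 0, 20]) cube([280, 20, 100]);


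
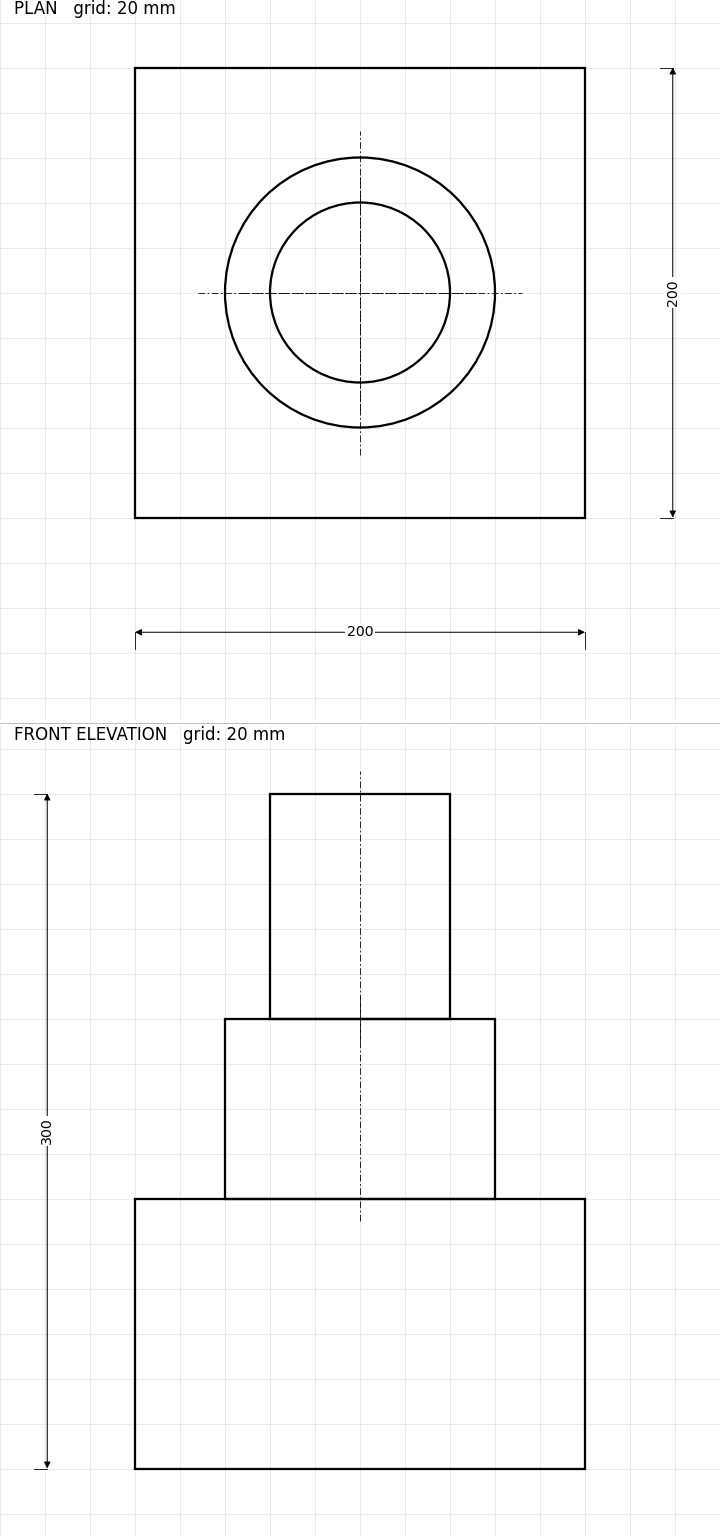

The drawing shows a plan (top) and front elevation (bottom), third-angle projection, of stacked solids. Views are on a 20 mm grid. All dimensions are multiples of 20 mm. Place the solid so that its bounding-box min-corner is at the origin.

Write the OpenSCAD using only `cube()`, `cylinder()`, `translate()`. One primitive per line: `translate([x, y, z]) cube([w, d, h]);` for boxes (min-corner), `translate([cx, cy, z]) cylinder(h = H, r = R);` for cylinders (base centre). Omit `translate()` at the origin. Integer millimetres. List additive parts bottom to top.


cube([200, 200, 120]);
translate([100, 100, 120]) cylinder(h = 80, r = 60);
translate([100, 100, 200]) cylinder(h = 100, r = 40);


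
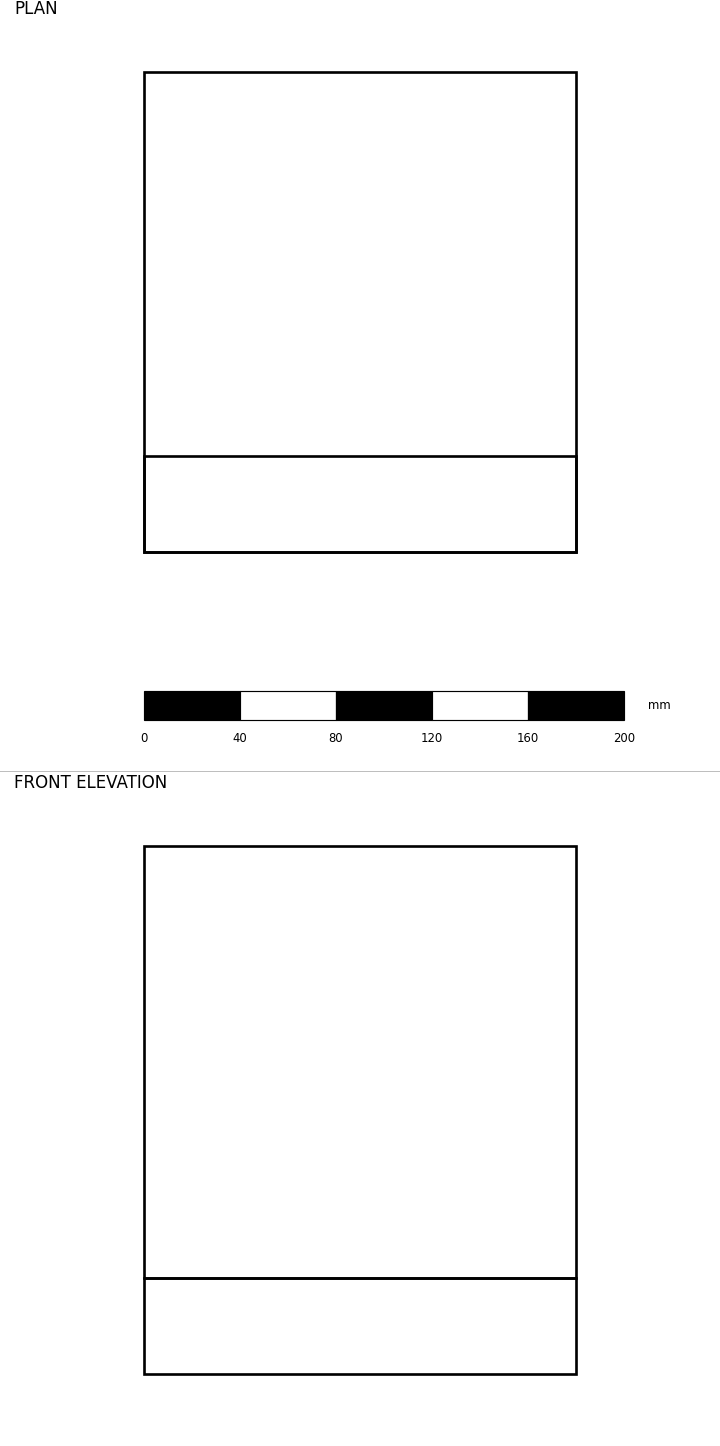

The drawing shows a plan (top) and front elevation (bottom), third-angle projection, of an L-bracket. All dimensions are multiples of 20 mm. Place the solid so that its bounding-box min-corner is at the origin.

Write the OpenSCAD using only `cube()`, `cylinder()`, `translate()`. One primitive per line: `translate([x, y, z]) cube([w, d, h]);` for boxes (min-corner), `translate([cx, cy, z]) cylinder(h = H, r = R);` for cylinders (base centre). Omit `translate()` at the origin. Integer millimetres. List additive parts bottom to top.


cube([180, 200, 40]);
translate([0, 0, 40]) cube([180, 40, 180]);
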